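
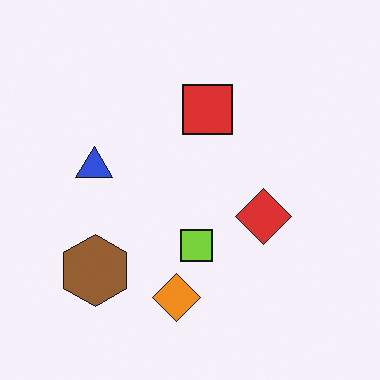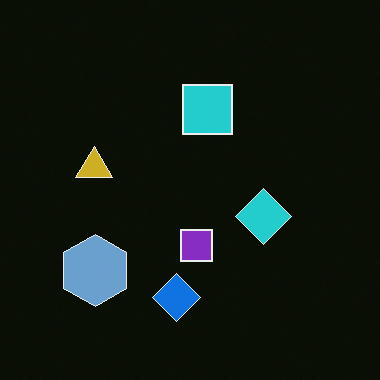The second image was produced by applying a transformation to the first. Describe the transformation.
The second image is the first color-inverted (negative).

The light background has become dark and every shape's color is its complement — a photographic negative.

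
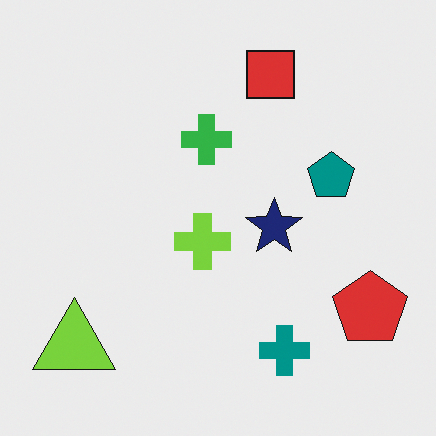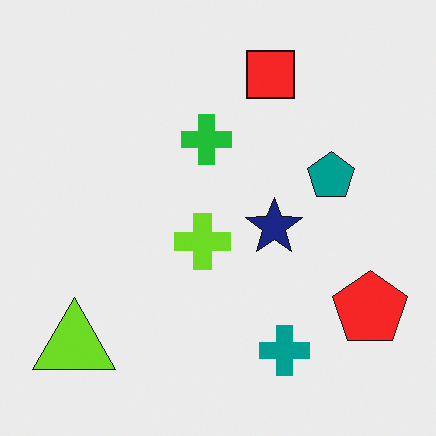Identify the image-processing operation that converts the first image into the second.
Slightly oversaturated.

All colors are more vivid — a global saturation change.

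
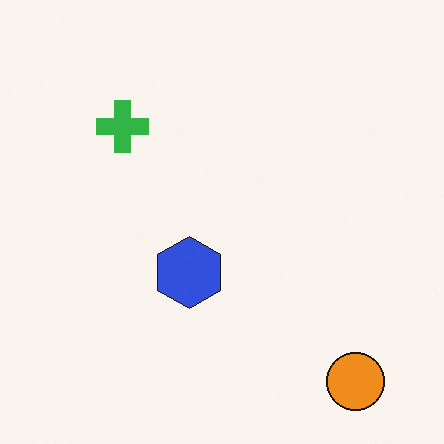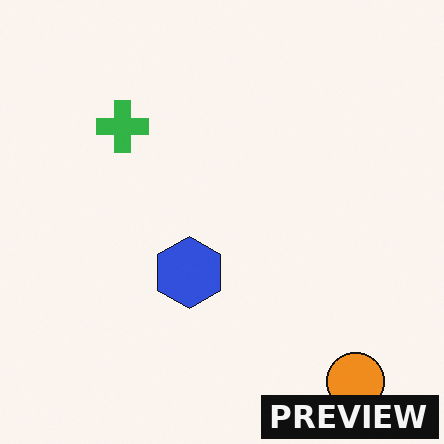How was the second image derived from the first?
This is the original image watermarked with the text "PREVIEW" in the lower-right corner.

A dark label reading "PREVIEW" appears in the lower-right corner.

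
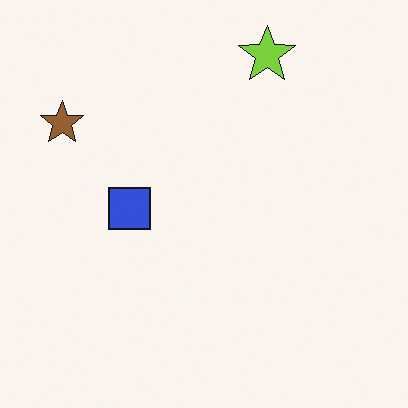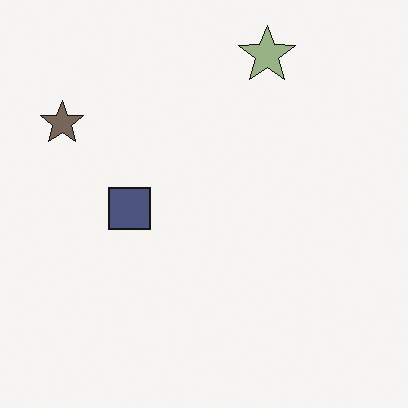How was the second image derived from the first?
The second image is the first made much more muted (saturation change).

All colors are more muted and greyish — a global saturation change.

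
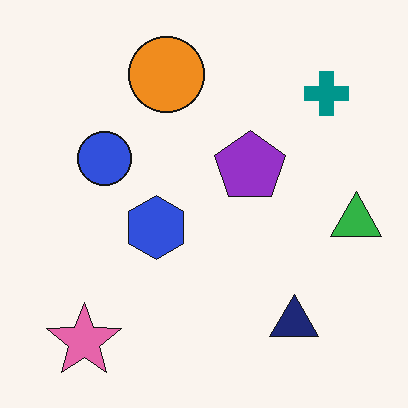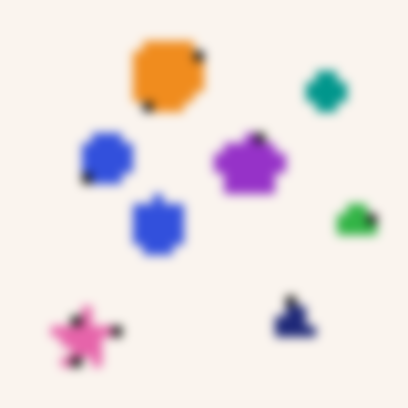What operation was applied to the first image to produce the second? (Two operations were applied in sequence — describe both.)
The image was heavily pixelated into large blocks, then heavily blurred.

Shapes are reduced to large square blocks; fine edges and outlines are lost — a downscale-then-upscale (mosaic) effect. Shape edges and outlines are uniformly softened across the whole image.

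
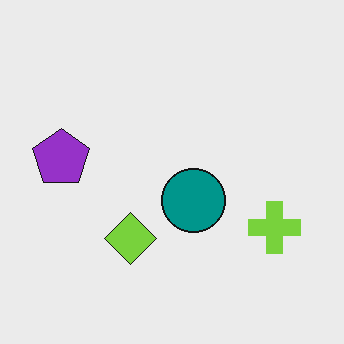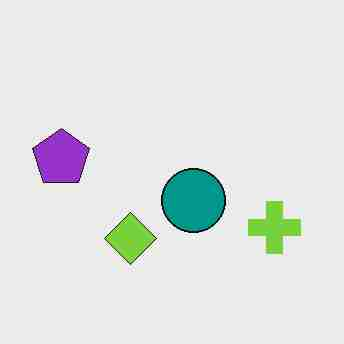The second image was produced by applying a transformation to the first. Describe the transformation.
This is the original image heavily JPEG-compressed with obvious blocking artifacts.

Blocky 8×8 compression artifacts appear around shape edges and the flat background shows ringing — characteristic JPEG degradation.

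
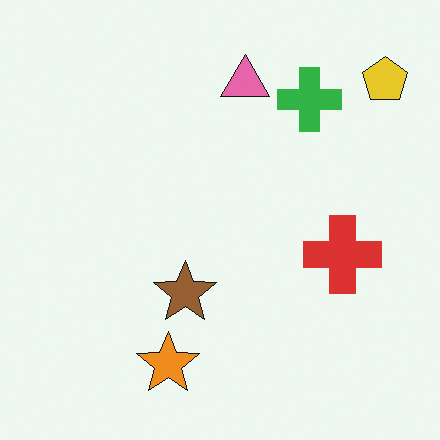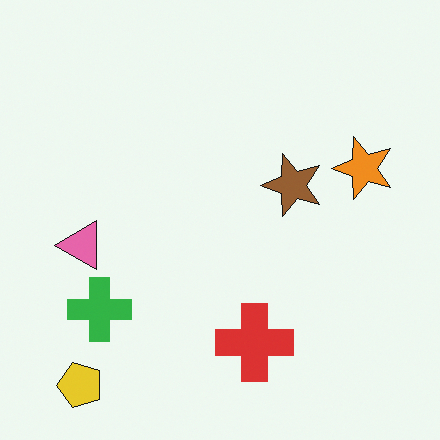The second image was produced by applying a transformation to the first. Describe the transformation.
Transposed (reflected across the top-left ↔ bottom-right diagonal).

Shapes have swapped their row and column positions — what was in the top-right is now in the bottom-left — a diagonal reflection.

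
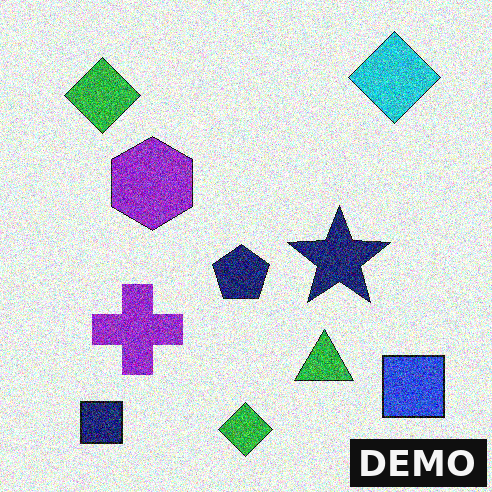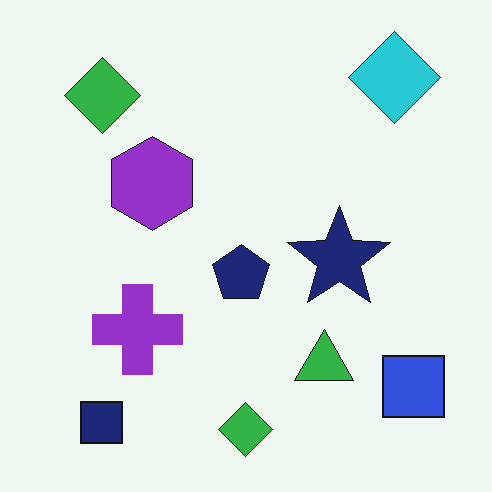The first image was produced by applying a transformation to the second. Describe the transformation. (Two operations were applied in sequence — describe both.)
It was degraded with strong gaussian noise, then watermarked with the text "DEMO" in the lower-right corner.

Random speckle covers the whole image, including the flat background. A dark label reading "DEMO" appears in the lower-right corner.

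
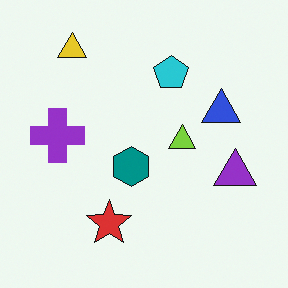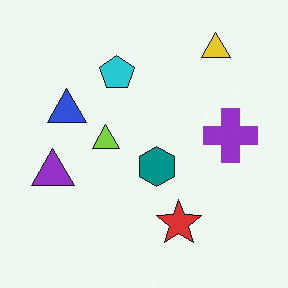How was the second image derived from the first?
The transformation is: flipped horizontally (left ↔ right).

The purple triangle is in the right of the first image and the left of the second — shapes on opposite sides of the vertical midline have swapped in a mirror flip.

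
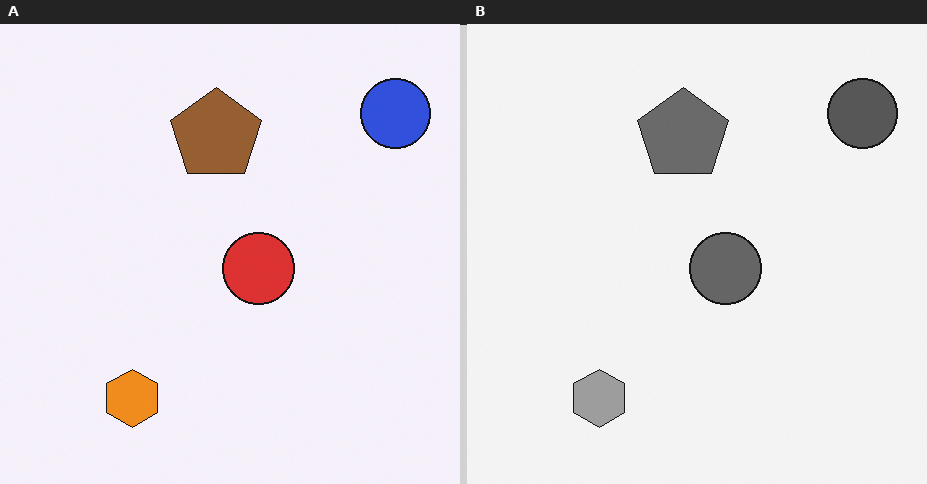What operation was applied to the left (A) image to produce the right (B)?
The image was converted to grayscale.

All color is removed — every shape is now a shade of grey.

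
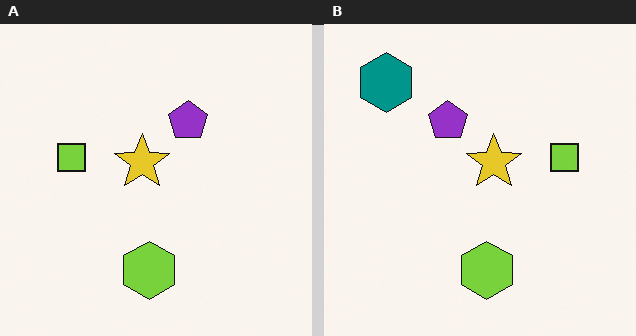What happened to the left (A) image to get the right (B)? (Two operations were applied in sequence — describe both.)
Flipped horizontally (left ↔ right), then overlaid with an additional teal hexagon.

The lime square is in the left of the left (A) image and the right of the right (B) — shapes on opposite sides of the vertical midline have swapped in a mirror flip. A teal hexagon appears in the right (B) image that is absent from the left (A).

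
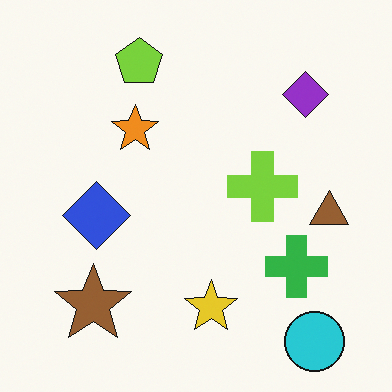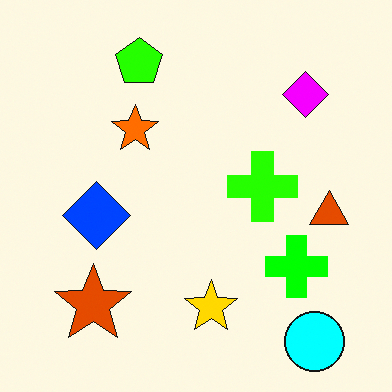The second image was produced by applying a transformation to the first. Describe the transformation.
Made much more vivid (saturation change).

All colors are more vivid — a global saturation change.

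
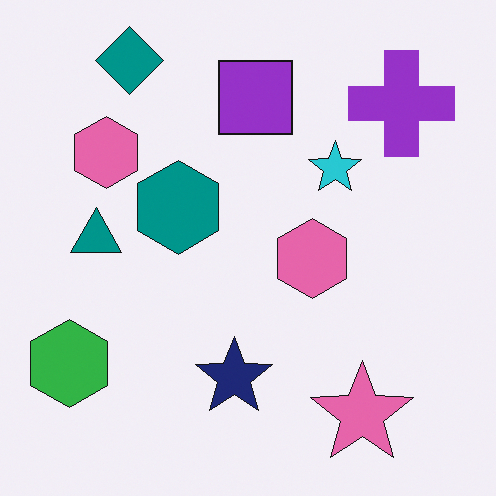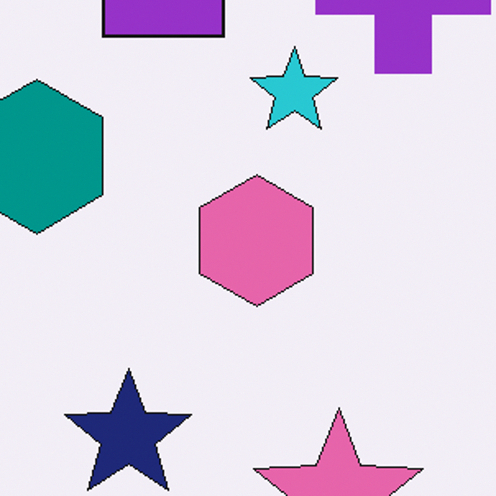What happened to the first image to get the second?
The transformation is: cropped tightly and scaled back up.

The visible shapes are larger and the field of view is narrower; shapes near the original edges may be partly or wholly outside the frame — a crop-and-rescale.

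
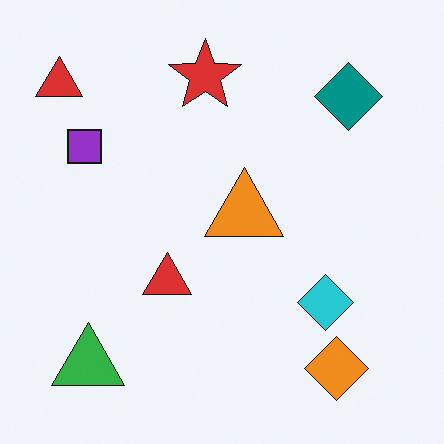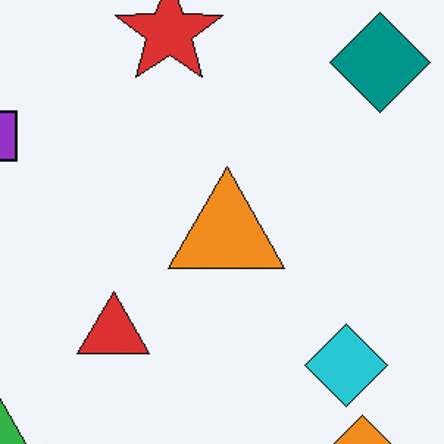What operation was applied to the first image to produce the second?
The second image is the first cropped slightly and scaled back up.

The visible shapes are larger and the field of view is narrower; shapes near the original edges may be partly or wholly outside the frame — a crop-and-rescale.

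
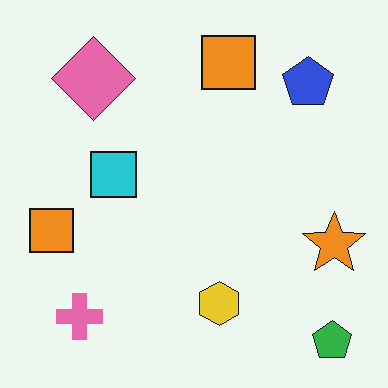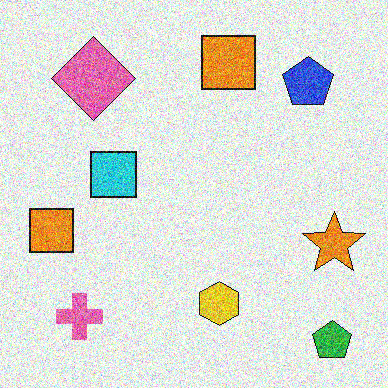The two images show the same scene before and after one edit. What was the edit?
The transformation is: degraded with heavy additive noise.

Random speckle covers the whole image, including the flat background.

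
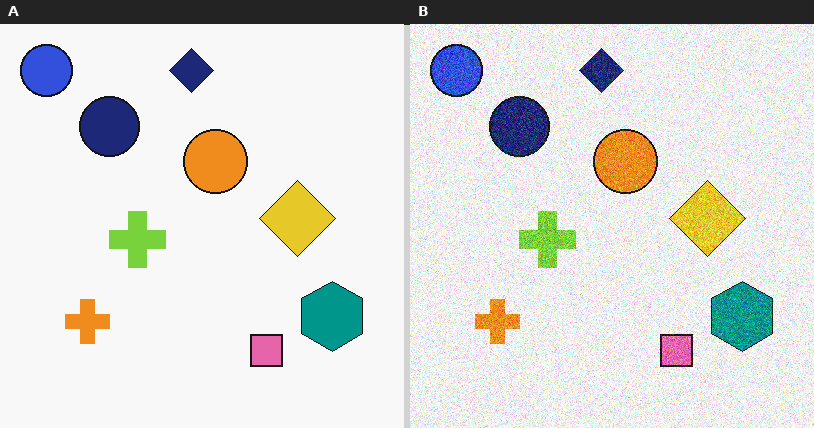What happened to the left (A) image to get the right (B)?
Degraded with a thick layer of grain.

Random speckle covers the whole image, including the flat background.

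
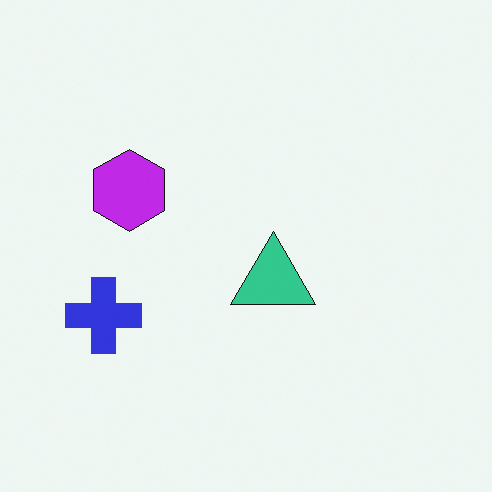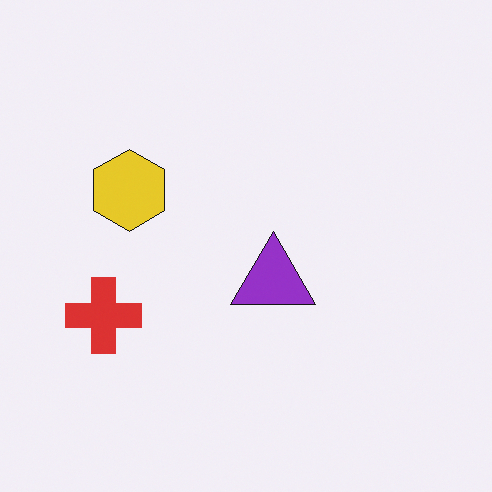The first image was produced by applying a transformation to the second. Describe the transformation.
Hue-shifted through roughly half the color wheel.

Every shape's color has rotated by the same amount around the hue wheel — a uniform hue shift.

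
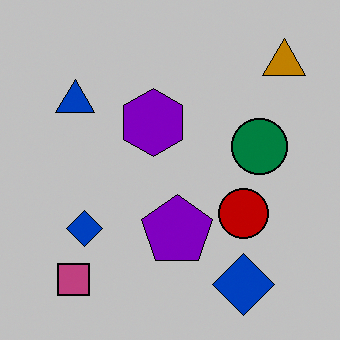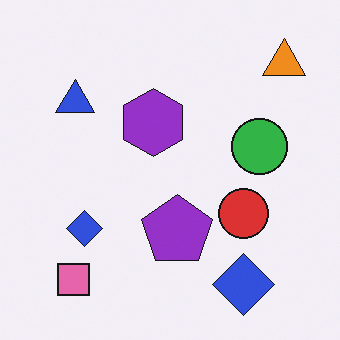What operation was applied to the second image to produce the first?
Aggressively posterized.

Each flat color has snapped to a coarser quantized level — most visibly, the near-white background has dropped to a flat grey.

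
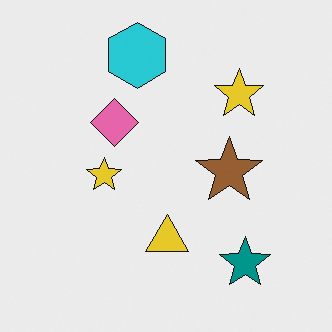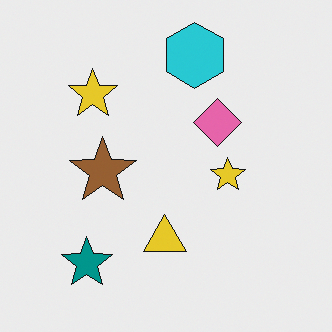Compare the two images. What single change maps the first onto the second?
It was flipped horizontally (left ↔ right).

The teal star is in the bottom-right of the first image and the bottom-left of the second — shapes on opposite sides of the vertical midline have swapped in a mirror flip.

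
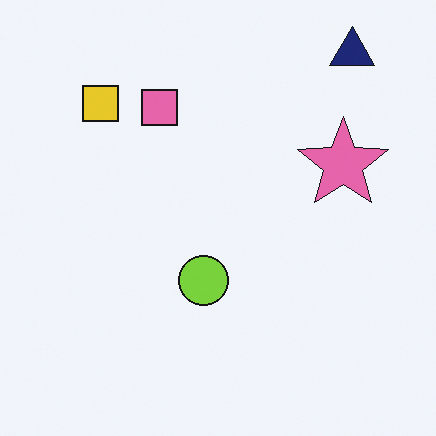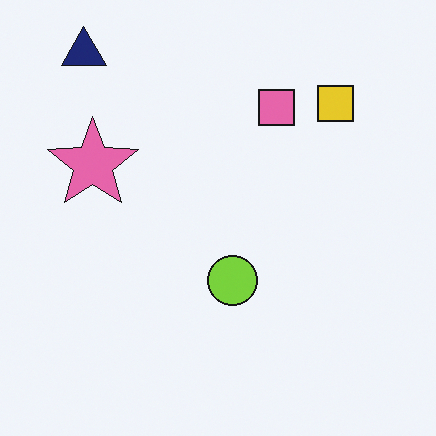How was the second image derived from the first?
The transformation is: flipped horizontally (left ↔ right).

The navy triangle is in the top-right of the first image and the top-left of the second — shapes on opposite sides of the vertical midline have swapped in a mirror flip.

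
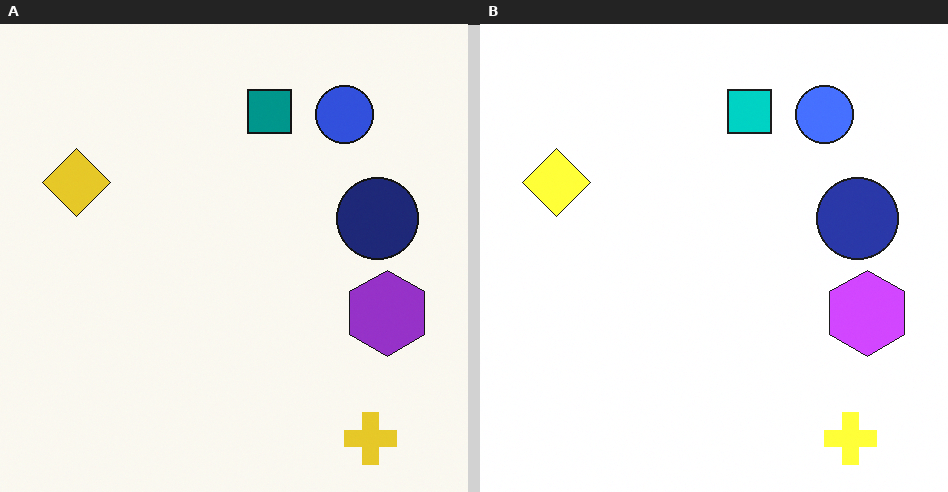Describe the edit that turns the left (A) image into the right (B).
This is the original image substantially brightened.

Every pixel — background and shapes alike — is uniformly brightened.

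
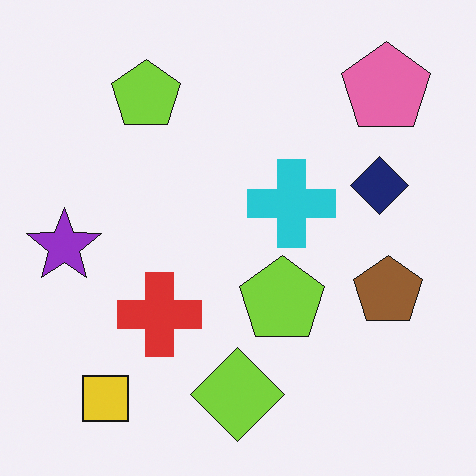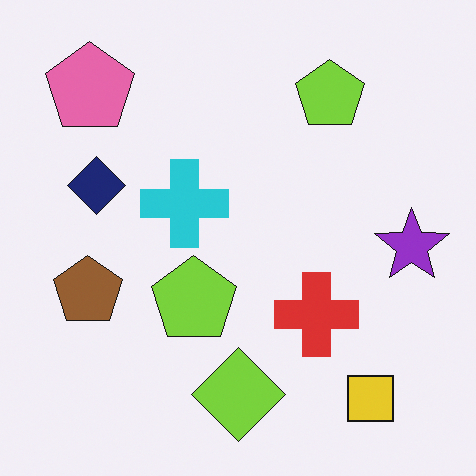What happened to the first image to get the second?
This is the original image flipped horizontally (left ↔ right).

The purple star is in the left of the first image and the right of the second — shapes on opposite sides of the vertical midline have swapped in a mirror flip.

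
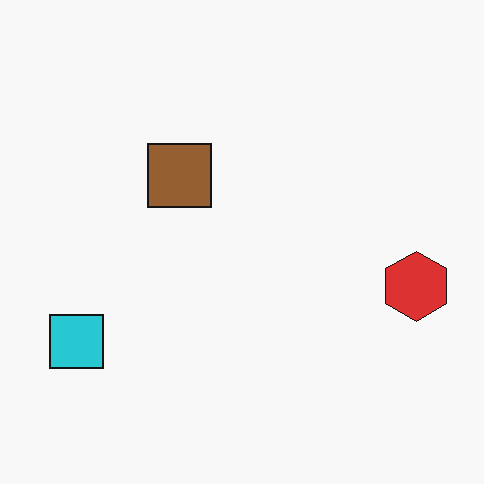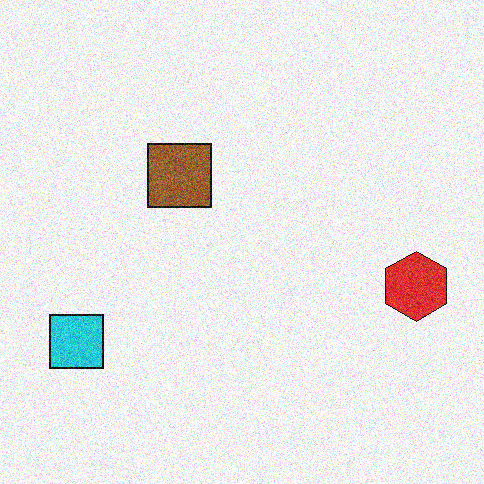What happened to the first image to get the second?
Degraded with visible gaussian noise.

Random speckle covers the whole image, including the flat background.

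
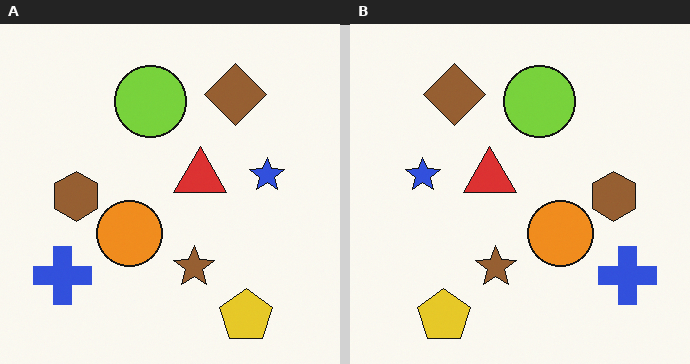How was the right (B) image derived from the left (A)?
The right (B) image is the left (A) flipped horizontally (left ↔ right).

The blue cross is in the bottom-left of the left (A) image and the bottom-right of the right (B) — shapes on opposite sides of the vertical midline have swapped in a mirror flip.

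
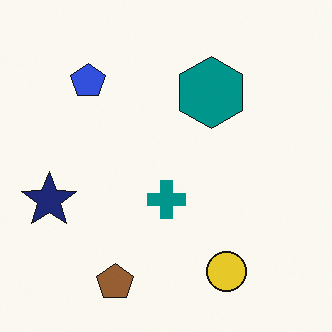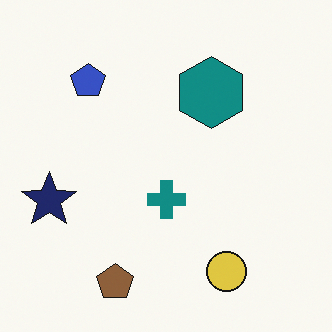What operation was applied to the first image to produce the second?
The transformation is: slightly desaturated.

All colors are more muted and greyish — a global saturation change.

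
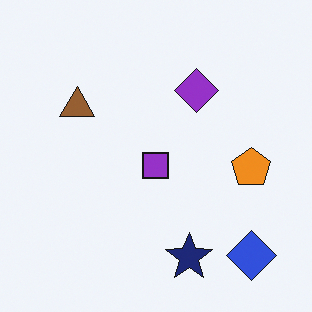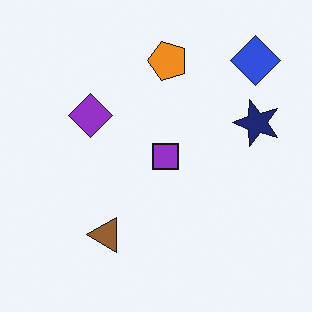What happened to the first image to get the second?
It was rotated 90° counter-clockwise.

The blue diamond sits in the bottom-right of the first image and the top-right of the second — consistent with a whole-image 90° counter-clockwise rotation.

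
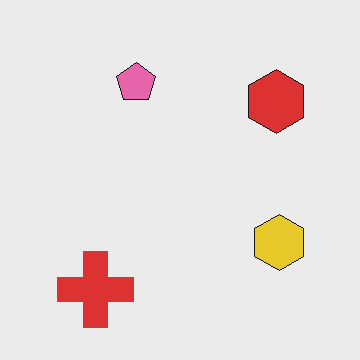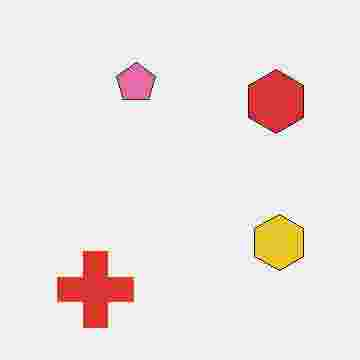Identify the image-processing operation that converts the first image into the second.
This is the original image degraded with heavy JPEG compression.

Blocky 8×8 compression artifacts appear around shape edges and the flat background shows ringing — characteristic JPEG degradation.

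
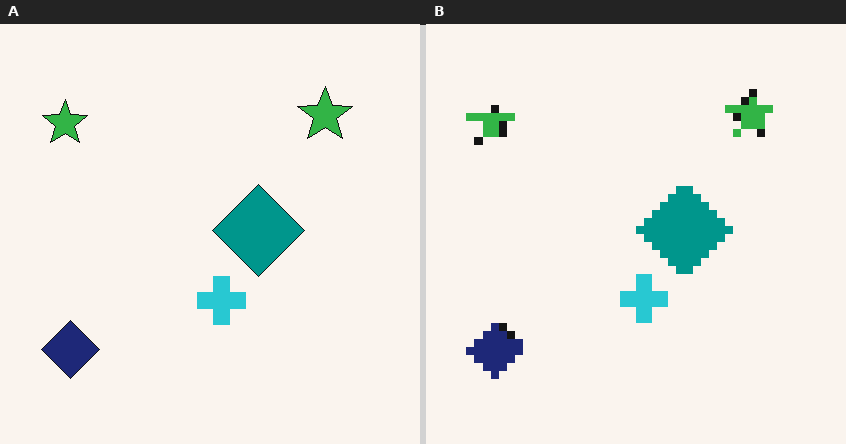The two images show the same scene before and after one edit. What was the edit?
Pixelated into visible square blocks.

Shapes are reduced to large square blocks; fine edges and outlines are lost — a downscale-then-upscale (mosaic) effect.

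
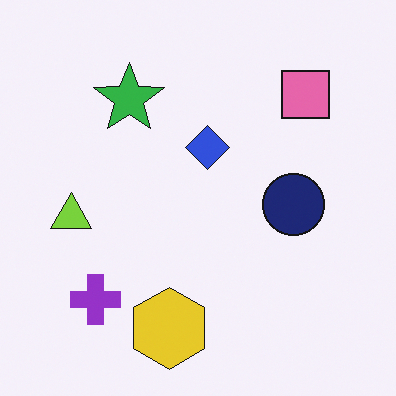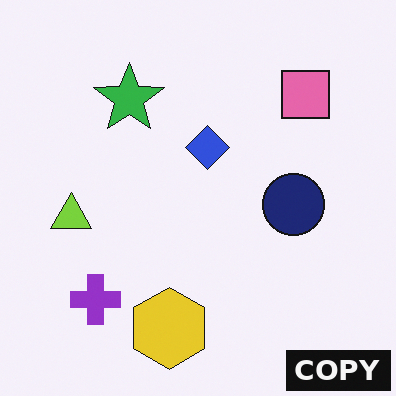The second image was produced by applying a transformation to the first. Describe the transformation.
Watermarked with the text "COPY" in the lower-right corner.

A dark label reading "COPY" appears in the lower-right corner.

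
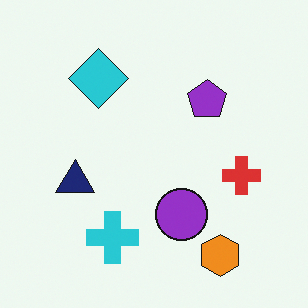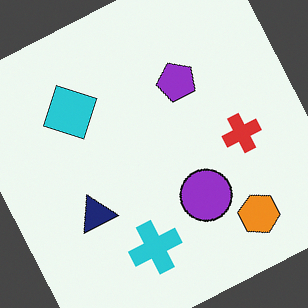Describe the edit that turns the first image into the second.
The image was rotated counter-clockwise by a clearly visible amount.

Every shape is tilted by the same angle and the image corners show triangular fill wedges — a whole-image rotation by a non-right angle.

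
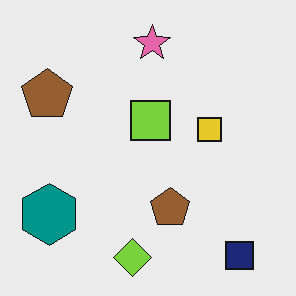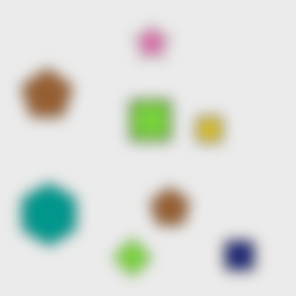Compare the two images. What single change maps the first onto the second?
Heavily blurred.

Shape edges and outlines are uniformly softened across the whole image.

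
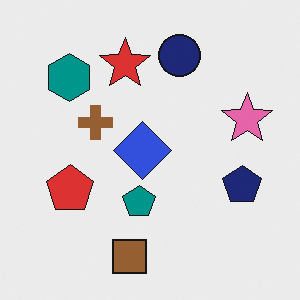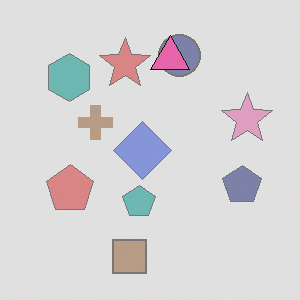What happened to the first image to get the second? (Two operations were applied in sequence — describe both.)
The transformation is: given much lower contrast, then overlaid with an additional pink triangle.

Tones are pushed toward mid-grey across the whole image — a global contrast change. A pink triangle appears in the second image that is absent from the first.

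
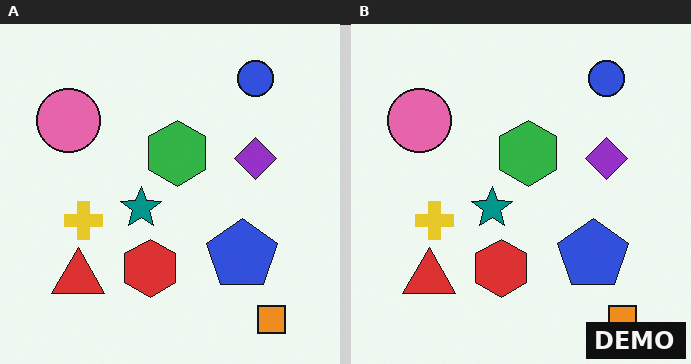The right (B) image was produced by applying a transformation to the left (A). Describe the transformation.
The transformation is: watermarked with the text "DEMO" in the lower-right corner.

A dark label reading "DEMO" appears in the lower-right corner.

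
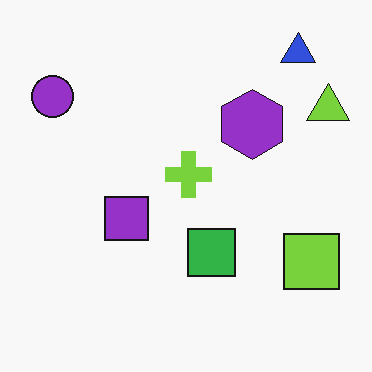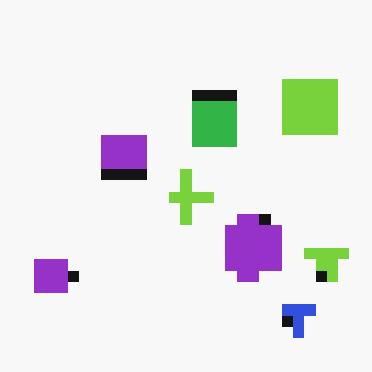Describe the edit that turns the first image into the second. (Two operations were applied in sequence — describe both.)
This is the original image flipped vertically (top ↔ bottom), then coarsely pixelated.

The blue triangle is in the top-right of the first image and the bottom-right of the second — shapes on opposite sides of the horizontal midline have swapped in a mirror flip. Shapes are reduced to large square blocks; fine edges and outlines are lost — a downscale-then-upscale (mosaic) effect.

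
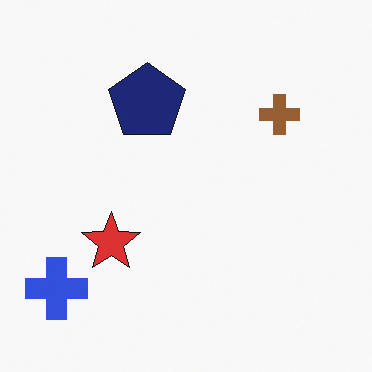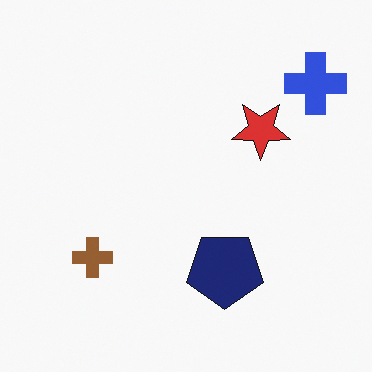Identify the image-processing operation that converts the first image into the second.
The second image is the first rotated 180°.

The blue cross sits in the bottom-left of the first image and the top-right of the second — consistent with a whole-image 180° rotation.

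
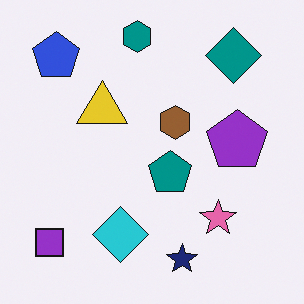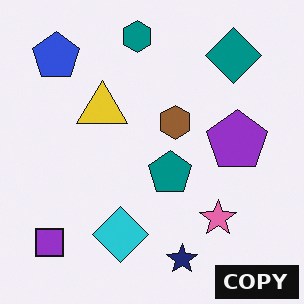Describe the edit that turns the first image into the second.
Watermarked with the text "COPY" in the lower-right corner.

A dark label reading "COPY" appears in the lower-right corner.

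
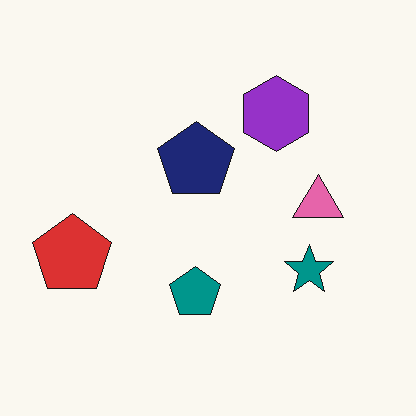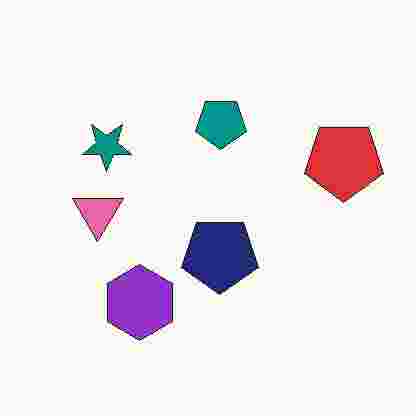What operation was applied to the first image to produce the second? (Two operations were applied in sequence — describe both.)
The transformation is: degraded with heavy JPEG compression, then rotated 180°.

Blocky 8×8 compression artifacts appear around shape edges and the flat background shows ringing — characteristic JPEG degradation. The red pentagon sits in the left of the first image and the right of the second — consistent with a whole-image 180° rotation.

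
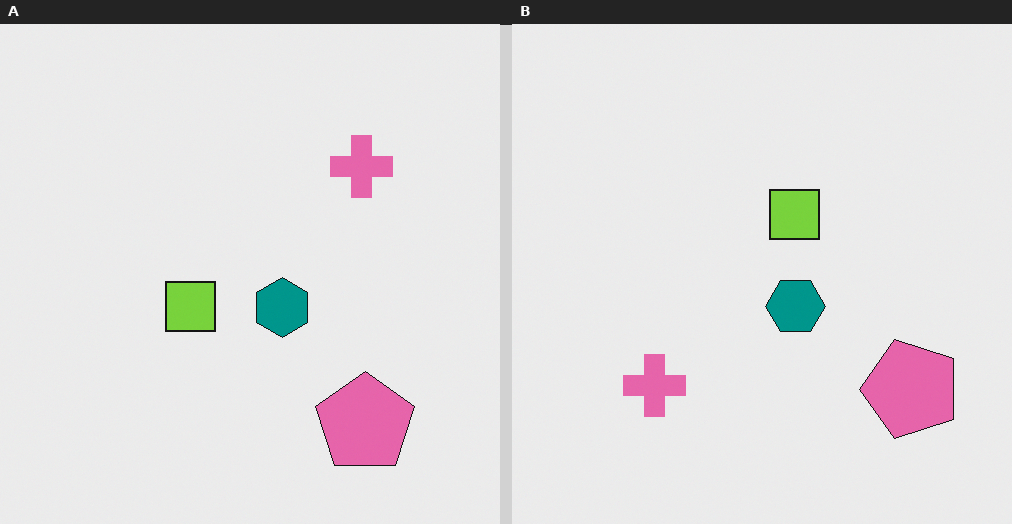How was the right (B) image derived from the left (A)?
The image was transposed (reflected across the top-left ↔ bottom-right diagonal).

Shapes have swapped their row and column positions — what was in the top-right is now in the bottom-left — a diagonal reflection.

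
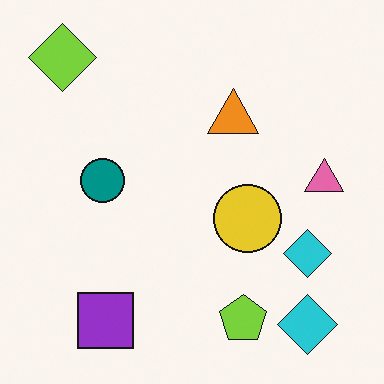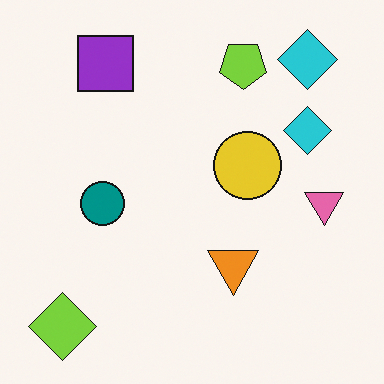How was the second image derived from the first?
The transformation is: flipped vertically (top ↔ bottom).

The lime diamond is in the top-left of the first image and the bottom-left of the second — shapes on opposite sides of the horizontal midline have swapped in a mirror flip.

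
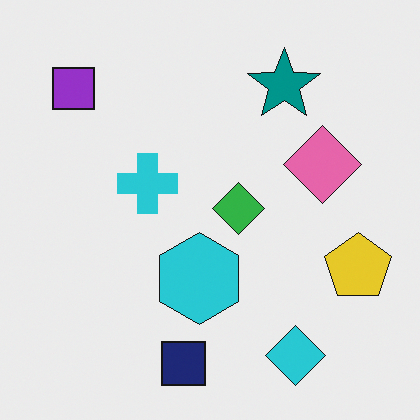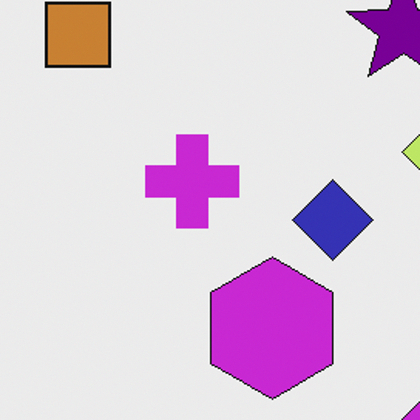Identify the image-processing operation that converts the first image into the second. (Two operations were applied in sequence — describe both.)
Hue-shifted through roughly a third of the color wheel, then cropped slightly and scaled back up.

Every shape's color has rotated by the same amount around the hue wheel — a uniform hue shift. The visible shapes are larger and the field of view is narrower; shapes near the original edges may be partly or wholly outside the frame — a crop-and-rescale.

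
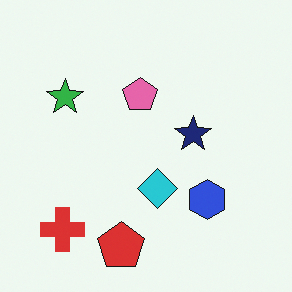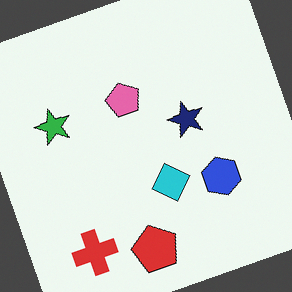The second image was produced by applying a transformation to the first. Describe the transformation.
The transformation is: rotated counter-clockwise by a clearly visible amount.

Every shape is tilted by the same angle and the image corners show triangular fill wedges — a whole-image rotation by a non-right angle.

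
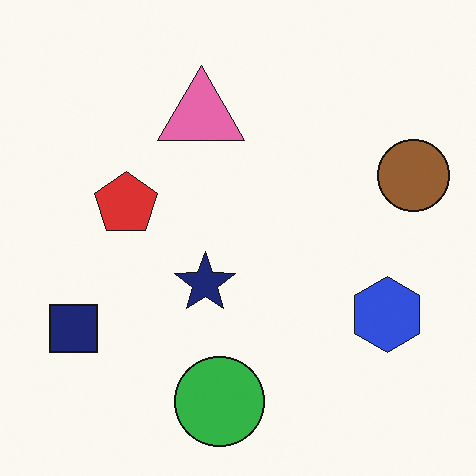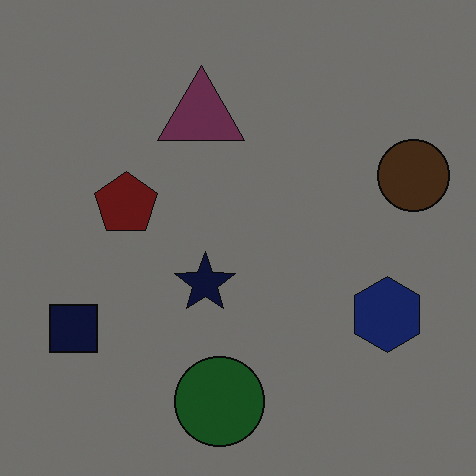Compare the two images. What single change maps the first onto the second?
This is the original image darkened a lot.

Every pixel — background and shapes alike — is uniformly darkened.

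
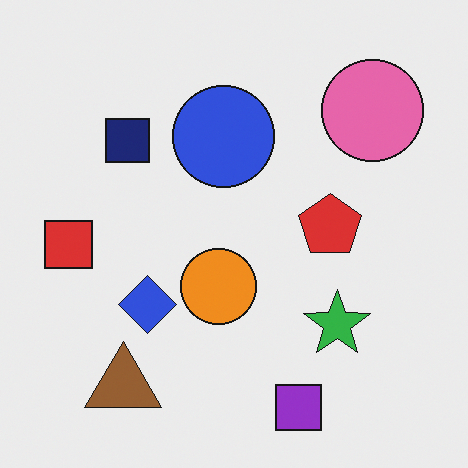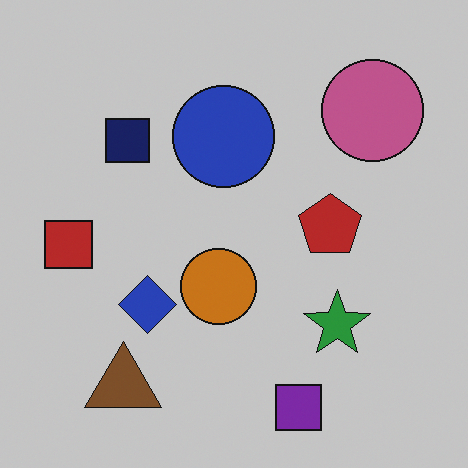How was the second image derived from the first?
The image was darkened a little.

Every pixel — background and shapes alike — is uniformly darkened.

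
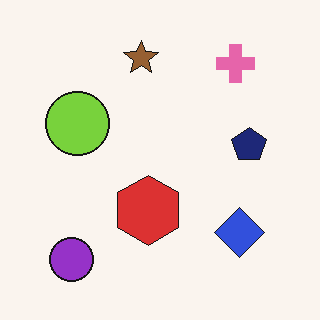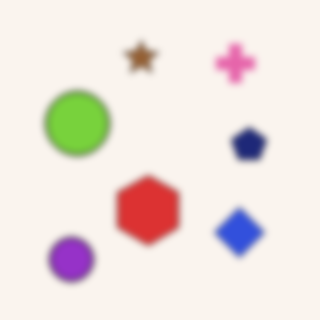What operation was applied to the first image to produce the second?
The transformation is: moderately blurred.

Shape edges and outlines are uniformly softened across the whole image.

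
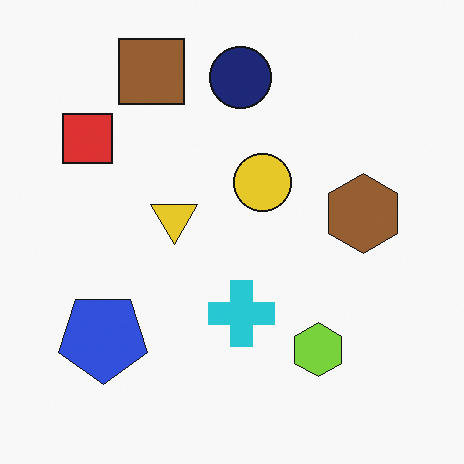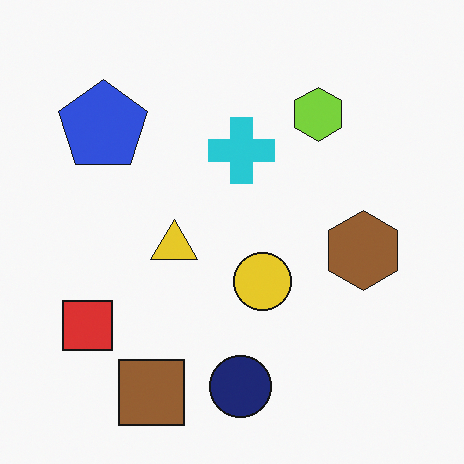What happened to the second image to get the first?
Flipped vertically (top ↔ bottom).

The brown square is in the bottom-left of the second image and the top-left of the first — shapes on opposite sides of the horizontal midline have swapped in a mirror flip.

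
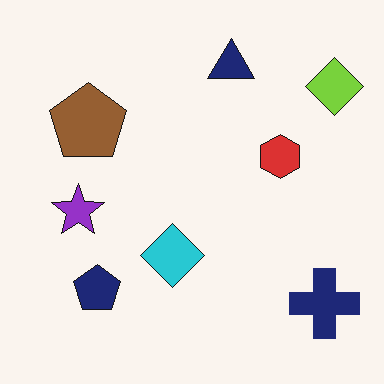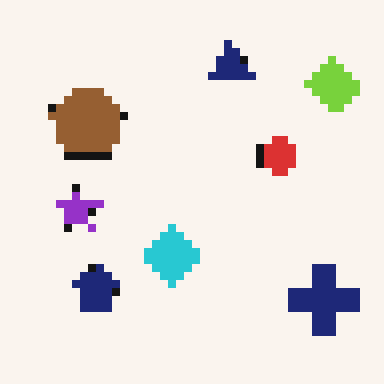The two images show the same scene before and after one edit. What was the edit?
Moderately pixelated.

Shapes are reduced to large square blocks; fine edges and outlines are lost — a downscale-then-upscale (mosaic) effect.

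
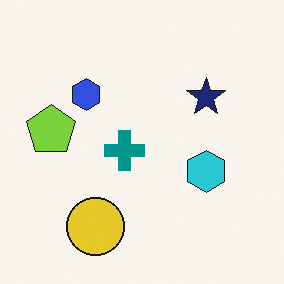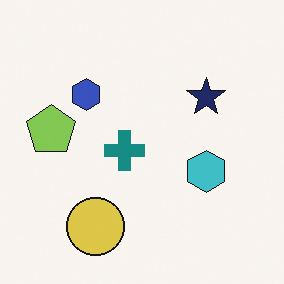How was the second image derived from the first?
Slightly desaturated.

All colors are more muted and greyish — a global saturation change.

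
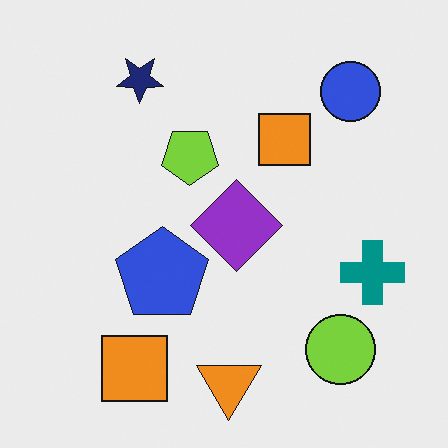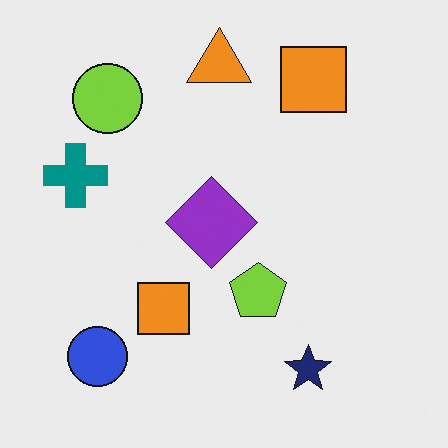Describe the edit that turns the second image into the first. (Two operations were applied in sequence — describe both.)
The transformation is: rotated 180°, then overlaid with an additional blue pentagon.

The blue circle sits in the bottom-left of the second image and the top-right of the first — consistent with a whole-image 180° rotation. A blue pentagon appears in the first image that is absent from the second.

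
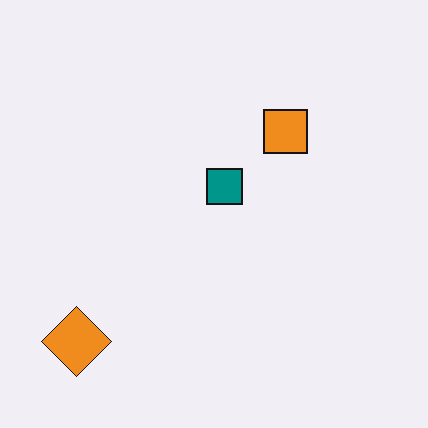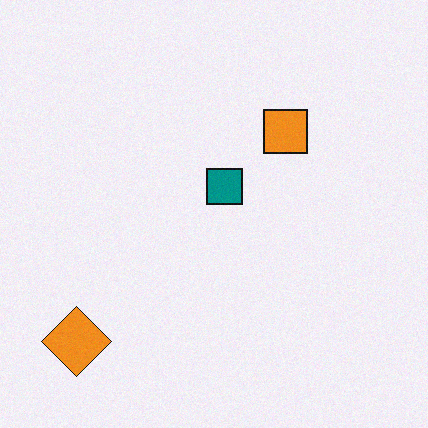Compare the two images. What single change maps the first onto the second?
It was degraded with light additive noise.

Random speckle covers the whole image, including the flat background.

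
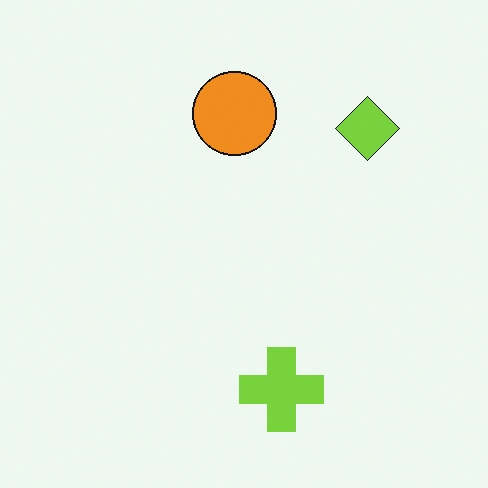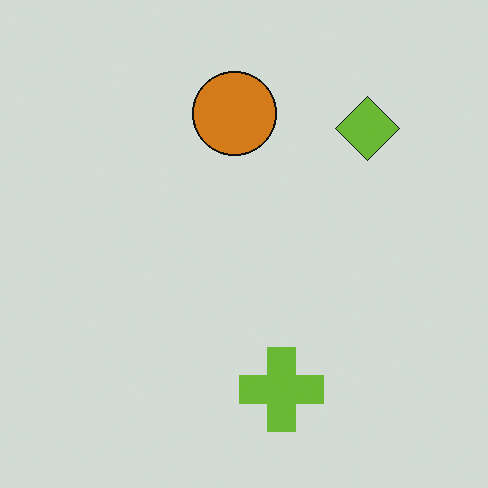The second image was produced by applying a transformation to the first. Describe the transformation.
It was slightly darkened.

Every pixel — background and shapes alike — is uniformly darkened.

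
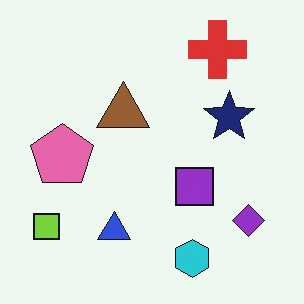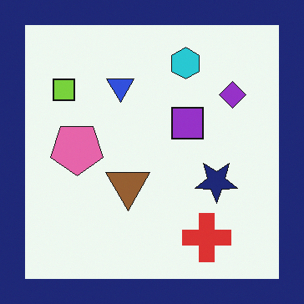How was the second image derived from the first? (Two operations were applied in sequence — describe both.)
The transformation is: flipped vertically (top ↔ bottom), then framed with a navy border.

The cyan hexagon is in the bottom of the first image and the top of the second — shapes on opposite sides of the horizontal midline have swapped in a mirror flip. A solid navy frame runs around the edge of the second image, with the content slightly shrunk inside it.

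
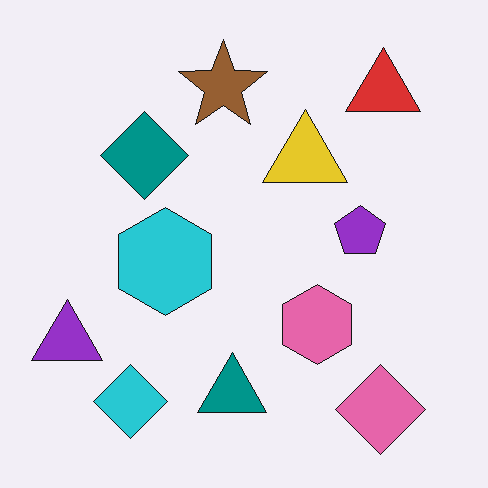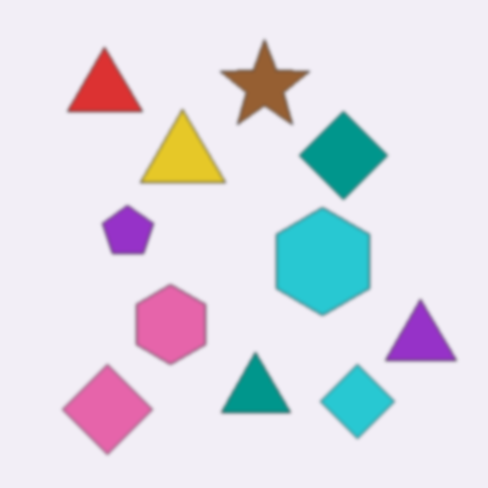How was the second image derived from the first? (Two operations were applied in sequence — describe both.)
It was flipped horizontally (left ↔ right), then lightly blurred.

The purple triangle is in the bottom-left of the first image and the bottom-right of the second — shapes on opposite sides of the vertical midline have swapped in a mirror flip. Shape edges and outlines are uniformly softened across the whole image.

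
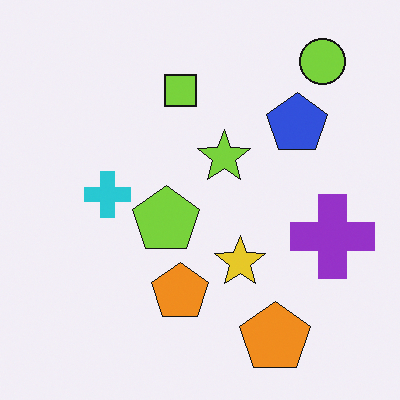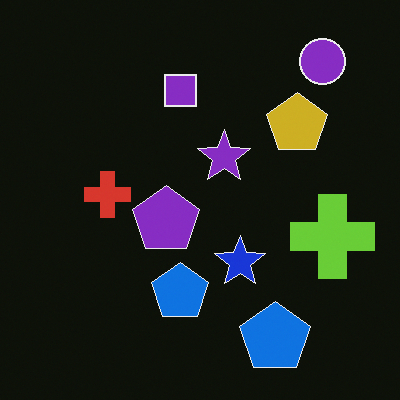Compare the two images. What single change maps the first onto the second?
This is the original image color-inverted (negative).

The light background has become dark and every shape's color is its complement — a photographic negative.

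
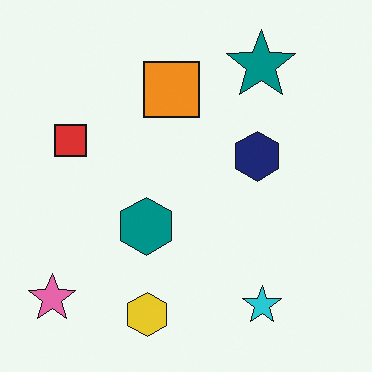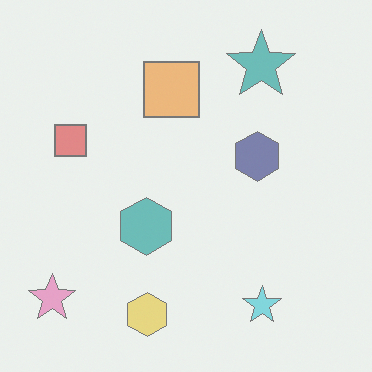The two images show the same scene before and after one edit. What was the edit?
The image was washed out (contrast reduced).

Tones are pushed toward mid-grey across the whole image — a global contrast change.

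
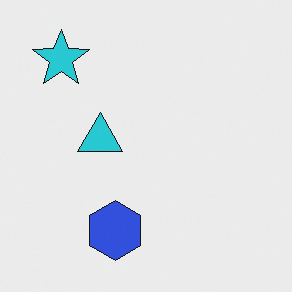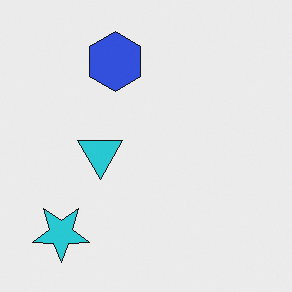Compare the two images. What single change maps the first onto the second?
The second image is the first flipped vertically (top ↔ bottom).

The cyan star is in the top-left of the first image and the bottom-left of the second — shapes on opposite sides of the horizontal midline have swapped in a mirror flip.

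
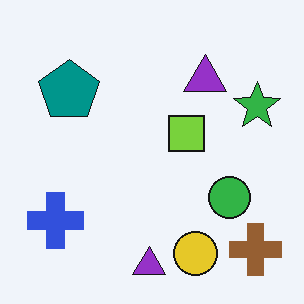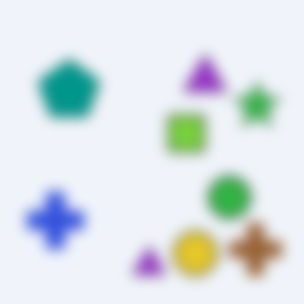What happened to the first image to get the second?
Heavily blurred.

Shape edges and outlines are uniformly softened across the whole image.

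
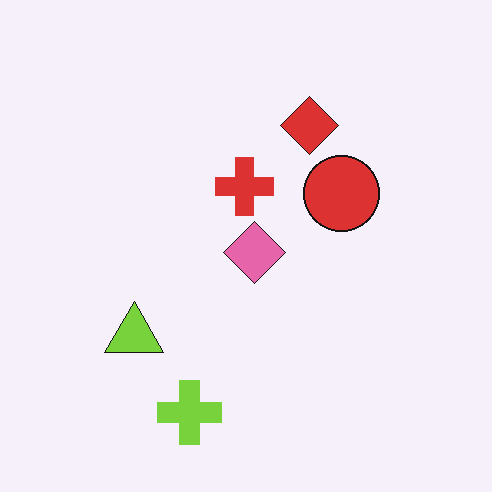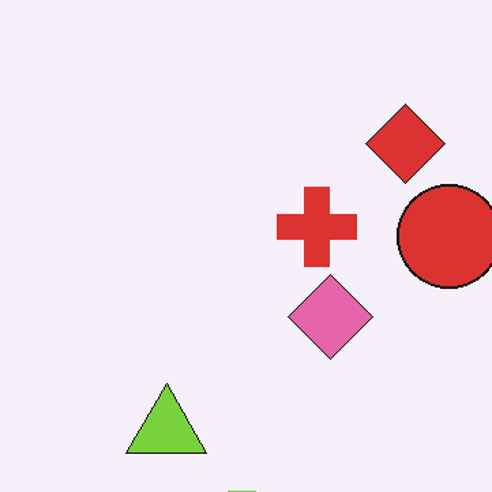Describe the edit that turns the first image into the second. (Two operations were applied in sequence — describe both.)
The transformation is: cropped to a modestly smaller region and rescaled, then given moderate JPEG compression.

The visible shapes are larger and the field of view is narrower; shapes near the original edges may be partly or wholly outside the frame — a crop-and-rescale. Blocky 8×8 compression artifacts appear around shape edges and the flat background shows ringing — characteristic JPEG degradation.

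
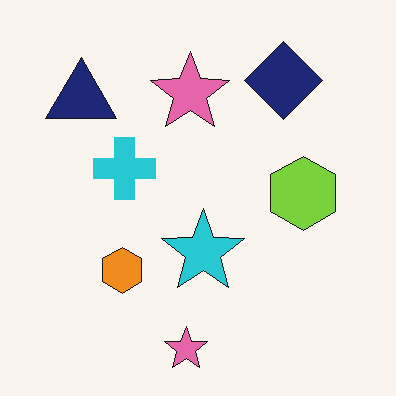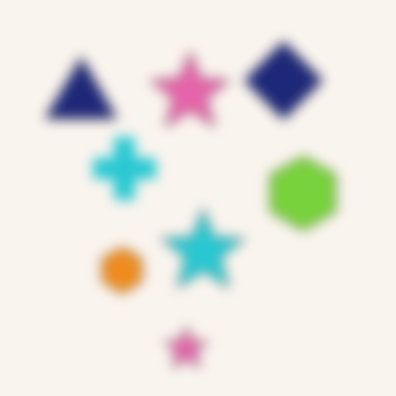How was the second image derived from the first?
The second image is the first strongly gaussian-blurred.

Shape edges and outlines are uniformly softened across the whole image.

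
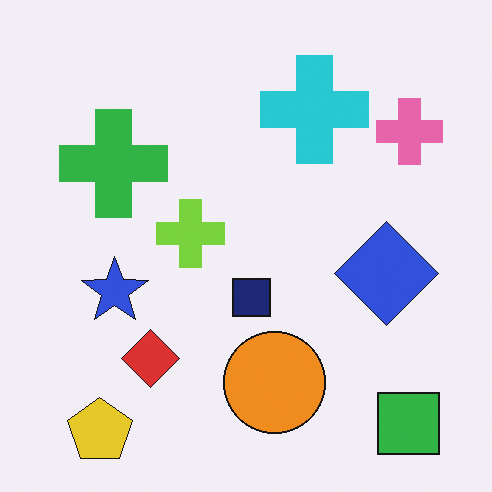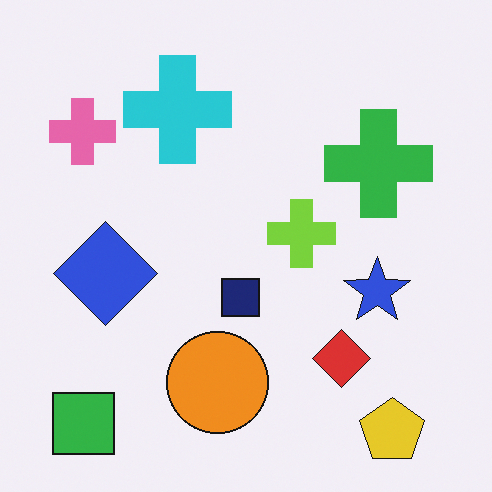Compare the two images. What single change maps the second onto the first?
It was flipped horizontally (left ↔ right).

The pink cross is in the top-left of the second image and the top-right of the first — shapes on opposite sides of the vertical midline have swapped in a mirror flip.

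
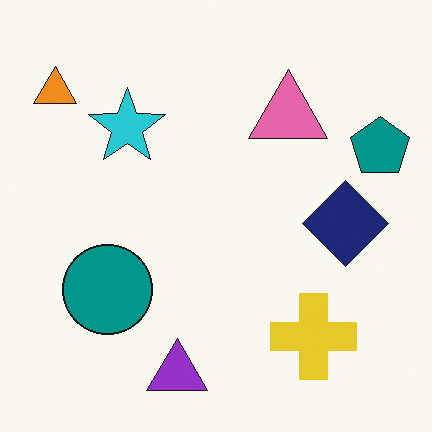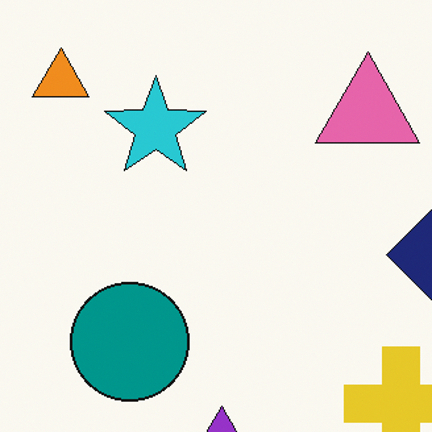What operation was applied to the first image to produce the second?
It was cropped slightly and scaled back up.

The visible shapes are larger and the field of view is narrower; shapes near the original edges may be partly or wholly outside the frame — a crop-and-rescale.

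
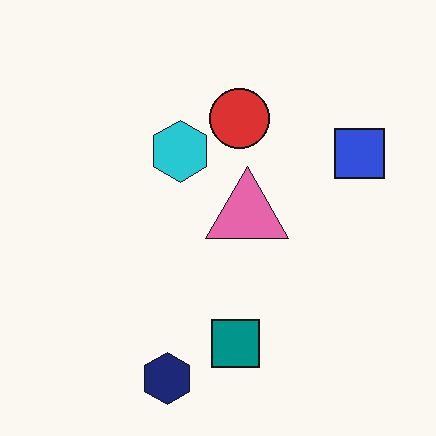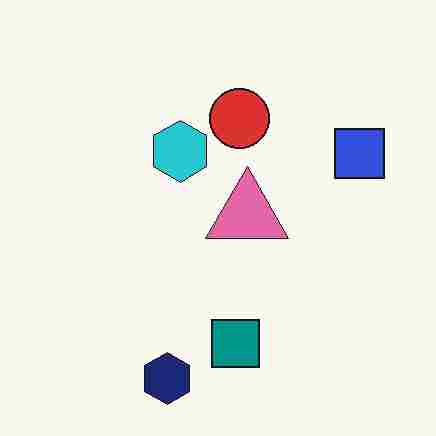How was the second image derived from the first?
This is the original image heavily JPEG-compressed with obvious blocking artifacts.

Blocky 8×8 compression artifacts appear around shape edges and the flat background shows ringing — characteristic JPEG degradation.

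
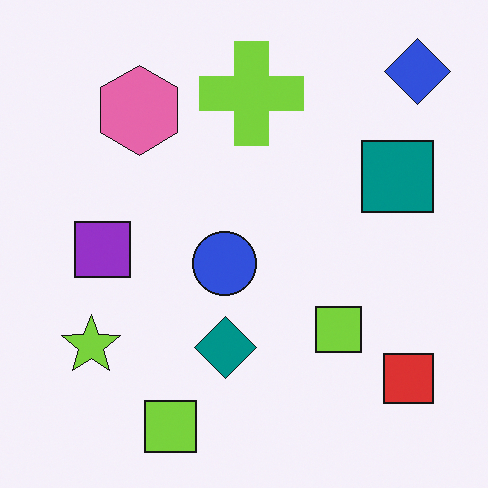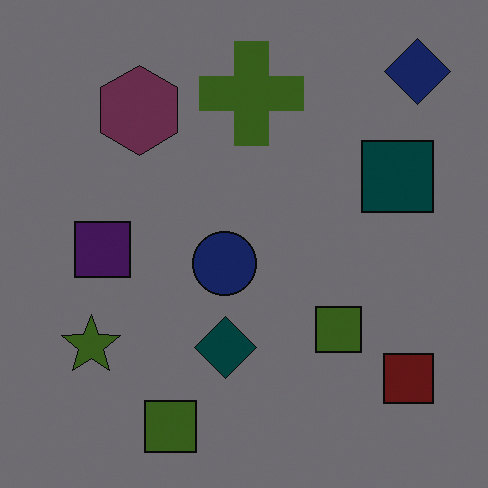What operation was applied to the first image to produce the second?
The transformation is: substantially darkened.

Every pixel — background and shapes alike — is uniformly darkened.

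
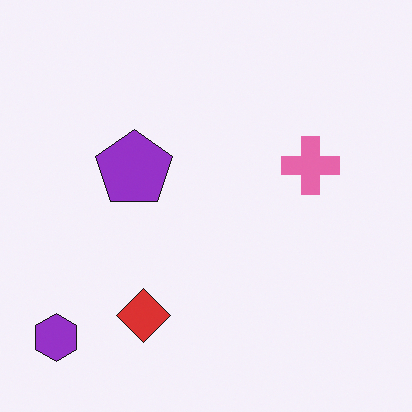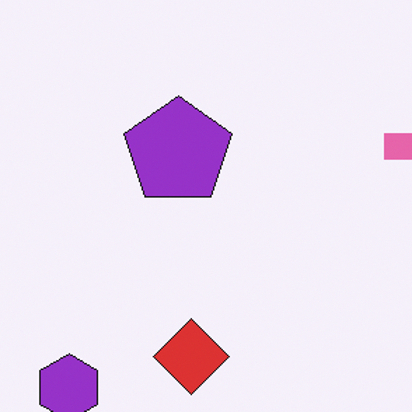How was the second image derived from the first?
The image was cropped slightly and scaled back up.

The visible shapes are larger and the field of view is narrower; shapes near the original edges may be partly or wholly outside the frame — a crop-and-rescale.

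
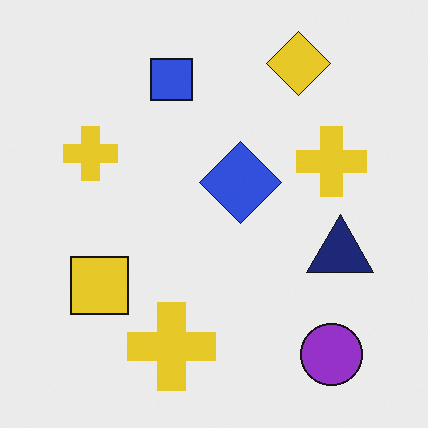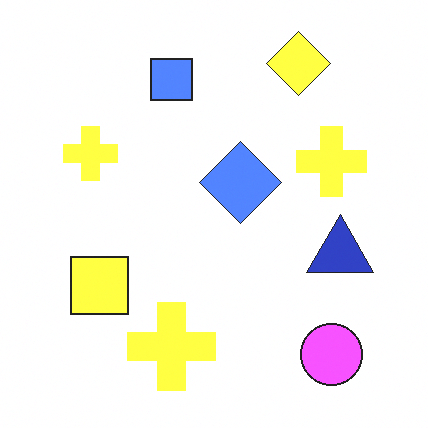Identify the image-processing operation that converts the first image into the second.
It was noticeably brightened.

Every pixel — background and shapes alike — is uniformly brightened.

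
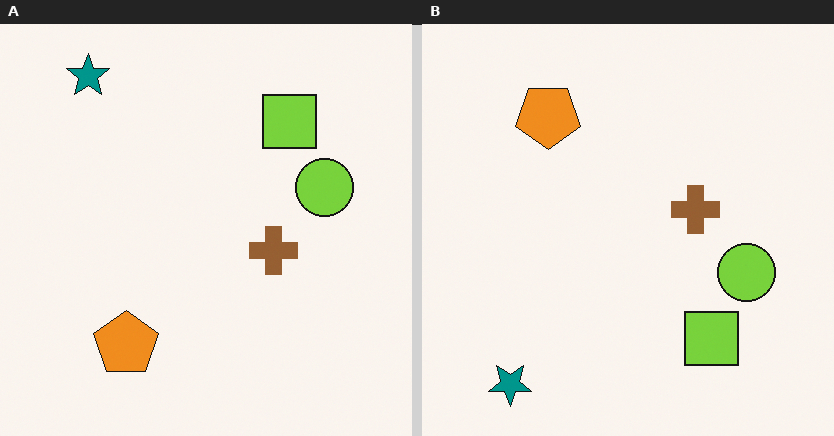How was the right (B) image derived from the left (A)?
This is the original image flipped vertically (top ↔ bottom).

The teal star is in the top-left of the left (A) image and the bottom-left of the right (B) — shapes on opposite sides of the horizontal midline have swapped in a mirror flip.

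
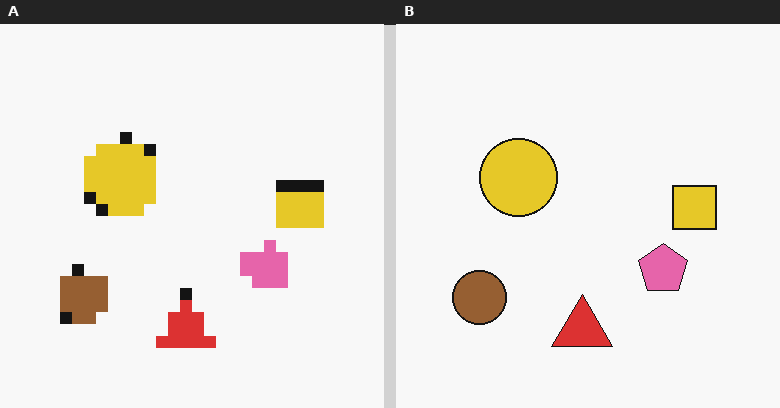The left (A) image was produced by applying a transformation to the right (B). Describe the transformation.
Heavily pixelated into large blocks.

Shapes are reduced to large square blocks; fine edges and outlines are lost — a downscale-then-upscale (mosaic) effect.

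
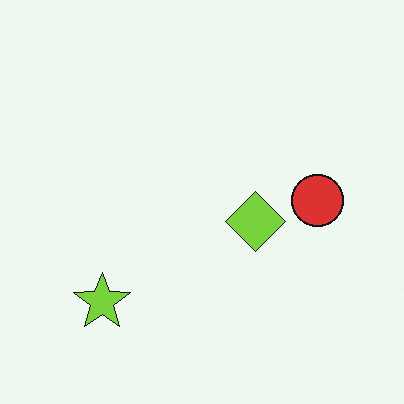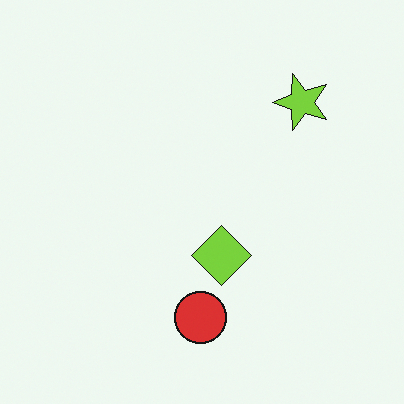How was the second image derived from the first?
The image was transposed (reflected across the top-left ↔ bottom-right diagonal).

Shapes have swapped their row and column positions — what was in the top-right is now in the bottom-left — a diagonal reflection.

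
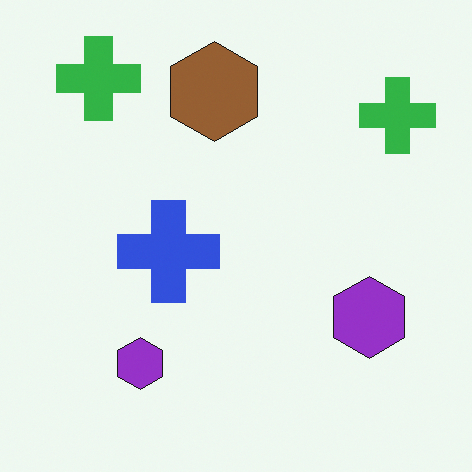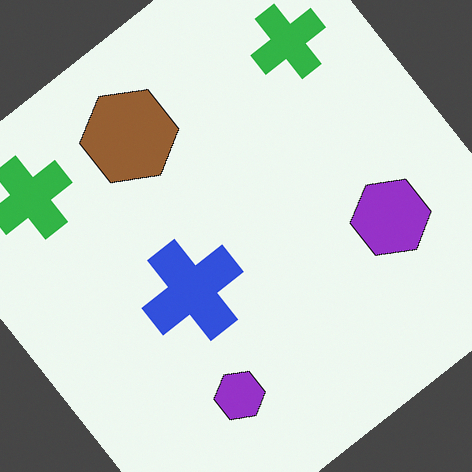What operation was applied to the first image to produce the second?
The transformation is: rotated counter-clockwise by a large amount — several tens of degrees.

Every shape is tilted by the same angle and the image corners show triangular fill wedges — a whole-image rotation by a non-right angle.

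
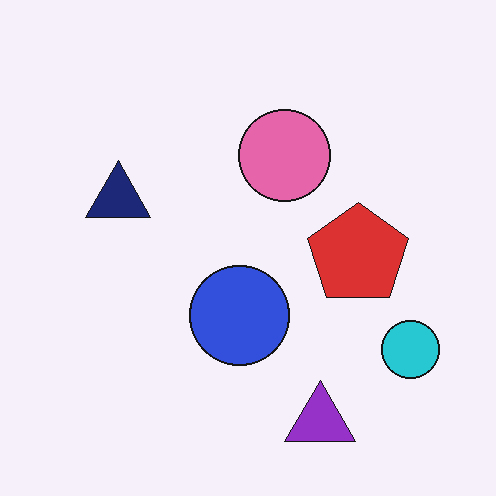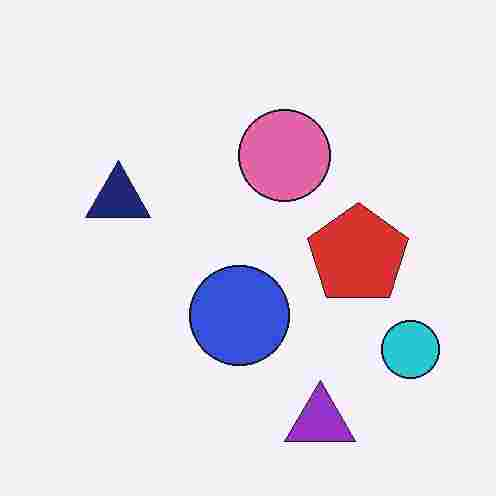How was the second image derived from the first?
Degraded with heavy JPEG compression.

Blocky 8×8 compression artifacts appear around shape edges and the flat background shows ringing — characteristic JPEG degradation.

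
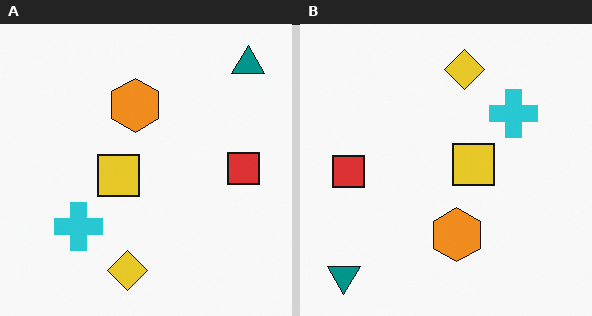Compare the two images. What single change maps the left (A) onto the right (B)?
It was rotated 180°.

The teal triangle sits in the top-right of the left (A) image and the bottom-left of the right (B) — consistent with a whole-image 180° rotation.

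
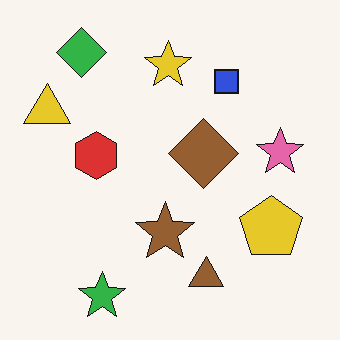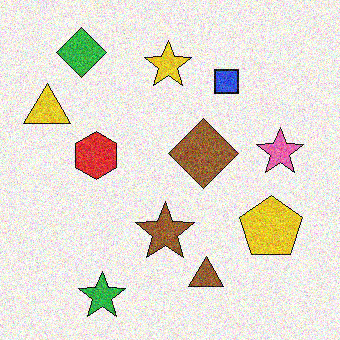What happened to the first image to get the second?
This is the original image degraded with heavy additive noise.

Random speckle covers the whole image, including the flat background.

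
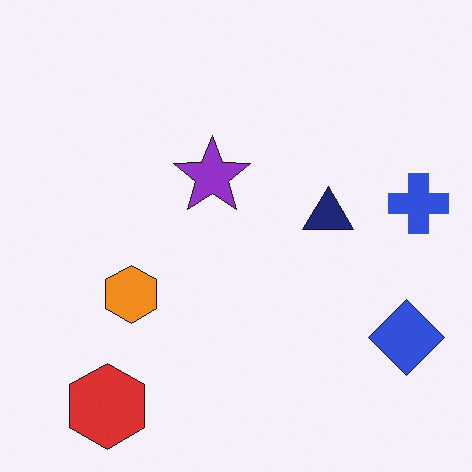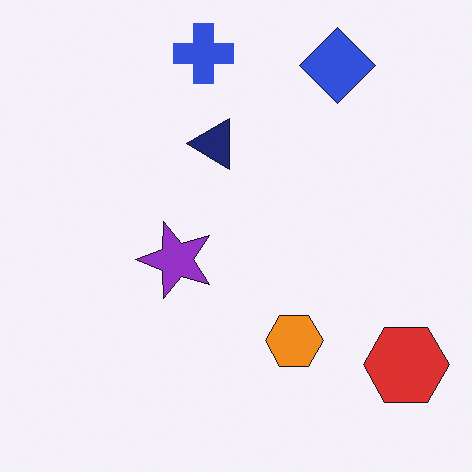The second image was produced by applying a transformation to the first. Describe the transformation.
The image was rotated 90° counter-clockwise.

The red hexagon sits in the bottom-left of the first image and the bottom-right of the second — consistent with a whole-image 90° counter-clockwise rotation.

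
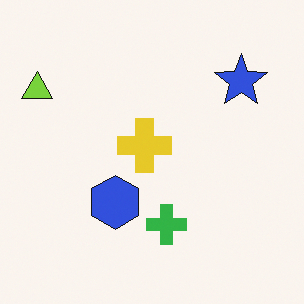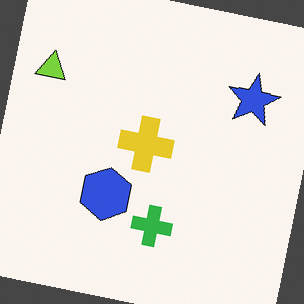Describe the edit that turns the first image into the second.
This is the original image rotated clockwise by a slight angle.

Every shape is tilted by the same angle and the image corners show triangular fill wedges — a whole-image rotation by a non-right angle.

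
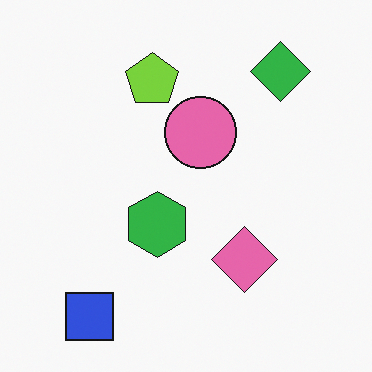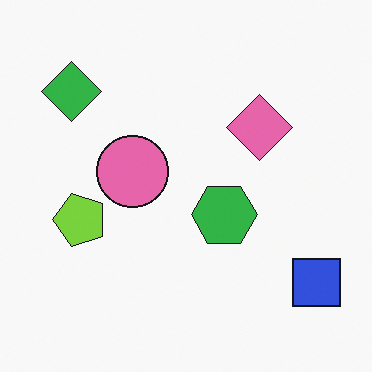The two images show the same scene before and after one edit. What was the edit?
The image was rotated 90° counter-clockwise.

The blue square sits in the bottom-left of the first image and the bottom-right of the second — consistent with a whole-image 90° counter-clockwise rotation.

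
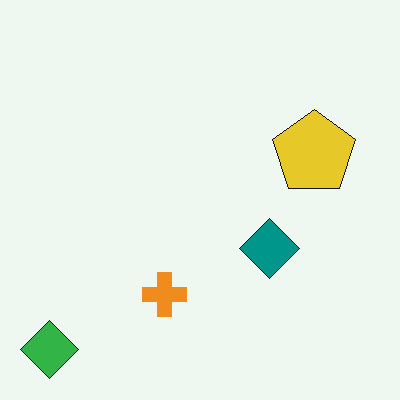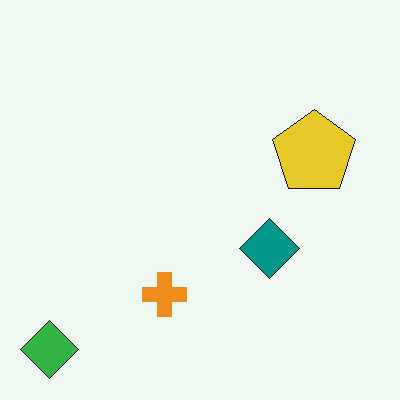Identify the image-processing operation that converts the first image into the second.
The second image is the first given moderate JPEG compression.

Blocky 8×8 compression artifacts appear around shape edges and the flat background shows ringing — characteristic JPEG degradation.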